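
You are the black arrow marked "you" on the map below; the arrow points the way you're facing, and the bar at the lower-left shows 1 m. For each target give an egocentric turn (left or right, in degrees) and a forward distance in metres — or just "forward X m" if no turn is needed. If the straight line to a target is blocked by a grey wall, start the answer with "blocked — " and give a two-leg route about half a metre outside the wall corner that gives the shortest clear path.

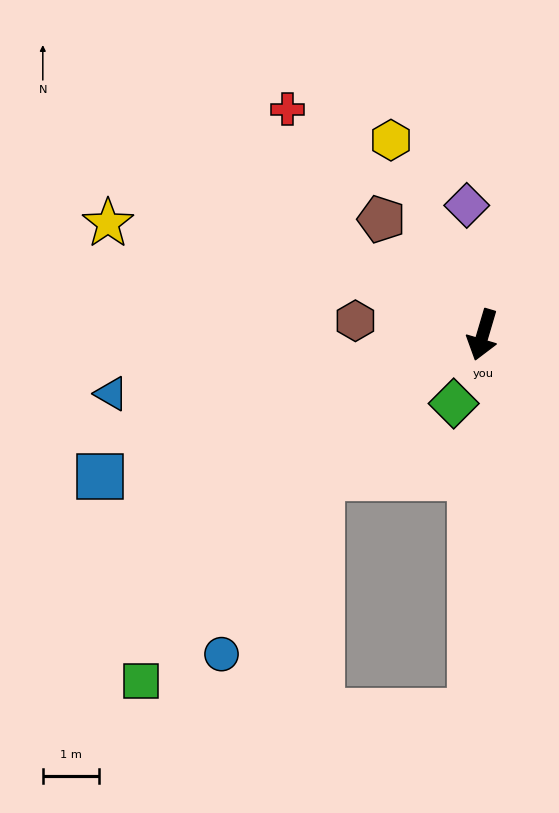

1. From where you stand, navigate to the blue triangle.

turn right 65°, forward 6.7 m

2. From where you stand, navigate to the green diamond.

turn right 6°, forward 1.3 m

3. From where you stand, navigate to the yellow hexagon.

turn right 138°, forward 3.8 m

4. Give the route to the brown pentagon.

turn right 122°, forward 2.7 m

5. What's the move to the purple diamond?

turn right 156°, forward 2.3 m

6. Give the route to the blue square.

turn right 53°, forward 7.3 m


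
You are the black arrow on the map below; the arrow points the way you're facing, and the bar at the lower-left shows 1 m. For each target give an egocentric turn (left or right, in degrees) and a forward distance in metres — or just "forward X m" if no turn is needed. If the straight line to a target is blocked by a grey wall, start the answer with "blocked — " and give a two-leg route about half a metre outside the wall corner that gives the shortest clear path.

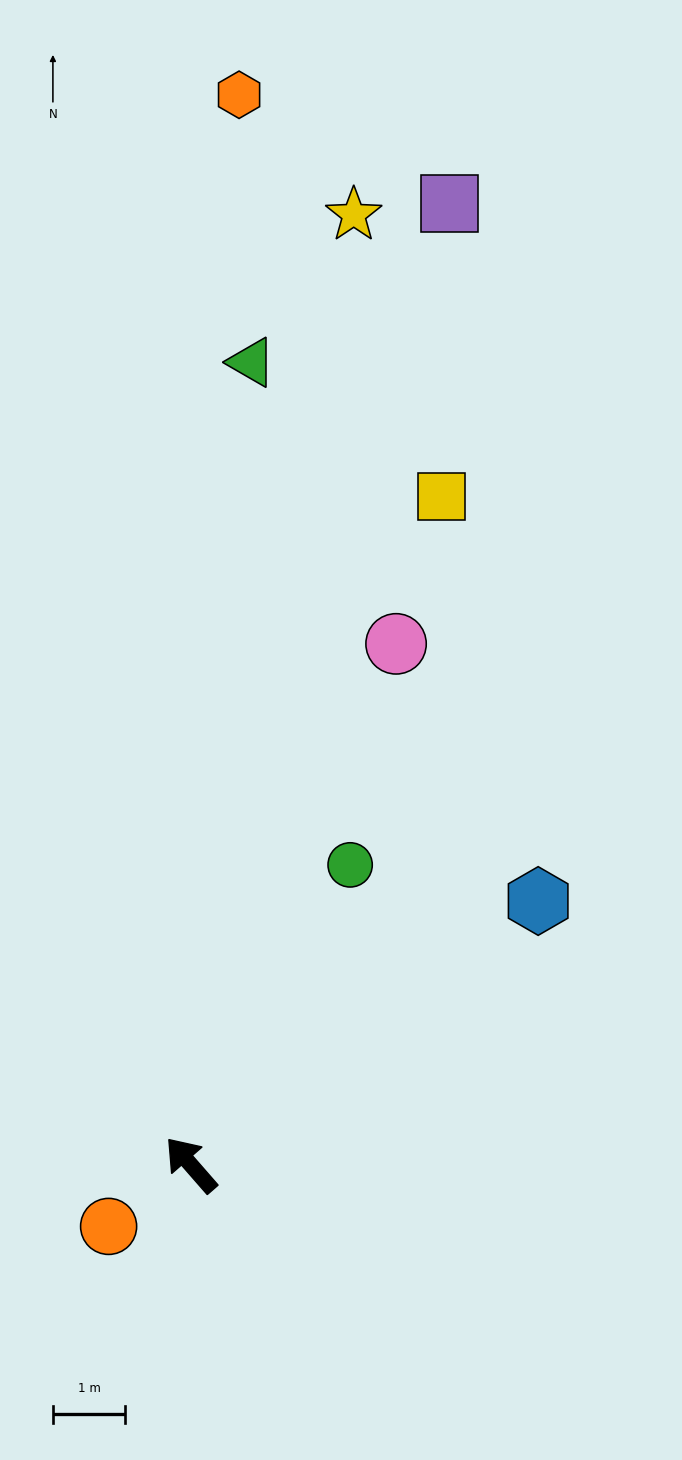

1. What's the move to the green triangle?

turn right 45°, forward 11.1 m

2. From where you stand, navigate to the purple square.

turn right 56°, forward 13.8 m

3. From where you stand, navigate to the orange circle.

turn left 86°, forward 1.4 m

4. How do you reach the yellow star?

turn right 51°, forward 13.3 m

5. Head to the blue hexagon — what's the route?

turn right 94°, forward 6.0 m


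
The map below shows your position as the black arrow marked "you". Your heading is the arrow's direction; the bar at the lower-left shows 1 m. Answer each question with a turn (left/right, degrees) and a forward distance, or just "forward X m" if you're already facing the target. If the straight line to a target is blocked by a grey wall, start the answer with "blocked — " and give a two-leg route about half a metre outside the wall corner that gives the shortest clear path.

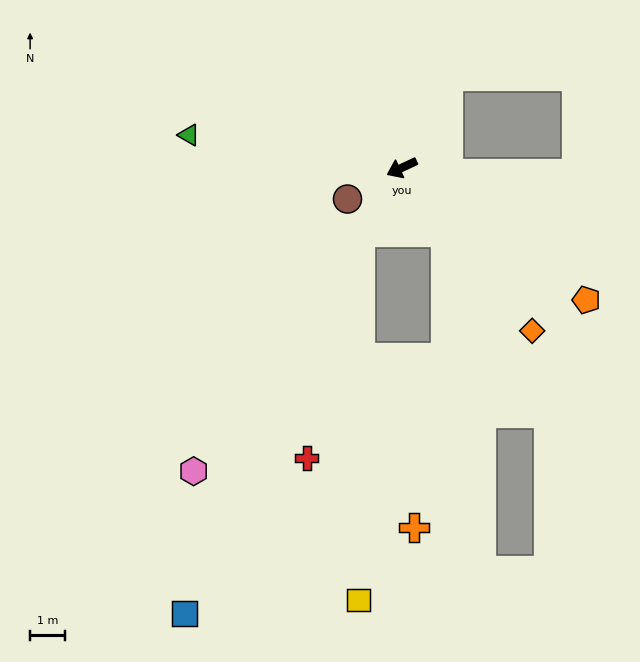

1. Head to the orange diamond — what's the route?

turn left 104°, forward 5.9 m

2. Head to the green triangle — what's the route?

turn right 34°, forward 6.1 m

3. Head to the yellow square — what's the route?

blocked — turn left 32°, forward 2.2 m, then turn left 33°, forward 10.4 m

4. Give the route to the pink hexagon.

turn left 31°, forward 10.4 m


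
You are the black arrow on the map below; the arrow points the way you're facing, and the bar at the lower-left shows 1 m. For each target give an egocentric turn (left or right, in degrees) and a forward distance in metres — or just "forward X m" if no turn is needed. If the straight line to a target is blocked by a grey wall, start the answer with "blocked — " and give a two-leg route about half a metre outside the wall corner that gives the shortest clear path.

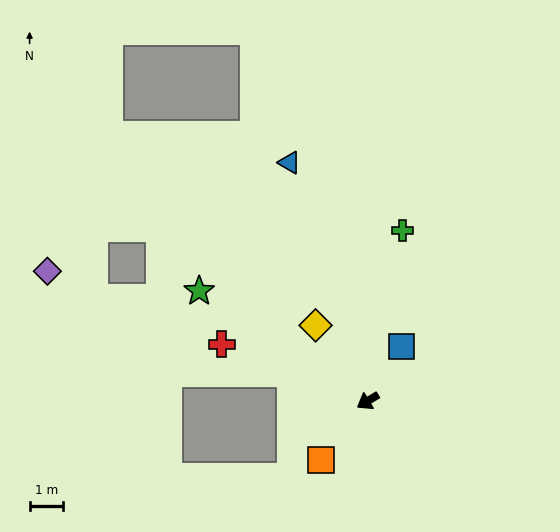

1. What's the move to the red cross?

turn right 52°, forward 4.7 m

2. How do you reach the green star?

turn right 64°, forward 6.0 m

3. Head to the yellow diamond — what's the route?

turn right 86°, forward 2.8 m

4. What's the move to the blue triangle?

turn right 103°, forward 7.5 m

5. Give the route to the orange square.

turn left 21°, forward 2.3 m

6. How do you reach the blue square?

turn right 153°, forward 1.9 m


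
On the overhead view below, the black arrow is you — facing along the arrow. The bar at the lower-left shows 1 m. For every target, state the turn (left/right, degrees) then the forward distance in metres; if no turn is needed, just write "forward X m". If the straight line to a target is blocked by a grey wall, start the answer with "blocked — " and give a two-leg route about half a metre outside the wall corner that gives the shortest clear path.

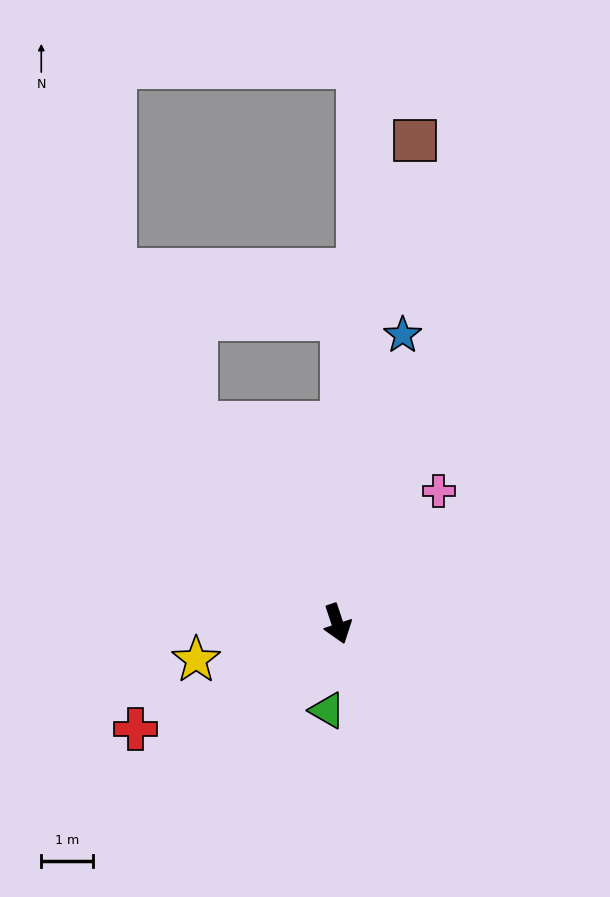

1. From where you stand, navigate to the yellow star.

turn right 94°, forward 2.8 m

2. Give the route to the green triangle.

turn right 25°, forward 1.7 m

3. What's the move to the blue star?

turn left 149°, forward 5.7 m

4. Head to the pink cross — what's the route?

turn left 124°, forward 3.2 m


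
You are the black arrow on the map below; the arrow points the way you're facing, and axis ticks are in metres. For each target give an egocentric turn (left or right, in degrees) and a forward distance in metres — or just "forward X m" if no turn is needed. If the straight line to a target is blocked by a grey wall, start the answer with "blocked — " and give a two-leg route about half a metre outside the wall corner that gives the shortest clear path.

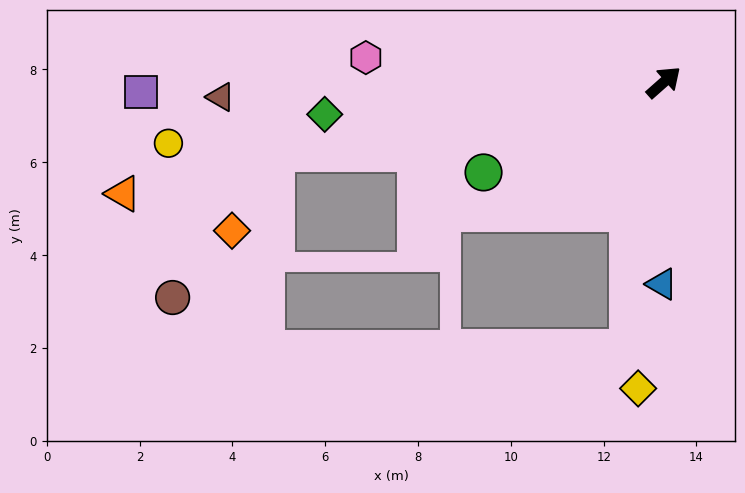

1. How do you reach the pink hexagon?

turn left 134°, forward 6.4 m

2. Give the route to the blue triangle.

turn right 132°, forward 4.3 m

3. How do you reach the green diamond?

turn left 144°, forward 7.3 m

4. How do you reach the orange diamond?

blocked — turn left 149°, forward 8.5 m, then turn left 51°, forward 1.9 m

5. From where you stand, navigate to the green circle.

turn left 165°, forward 4.3 m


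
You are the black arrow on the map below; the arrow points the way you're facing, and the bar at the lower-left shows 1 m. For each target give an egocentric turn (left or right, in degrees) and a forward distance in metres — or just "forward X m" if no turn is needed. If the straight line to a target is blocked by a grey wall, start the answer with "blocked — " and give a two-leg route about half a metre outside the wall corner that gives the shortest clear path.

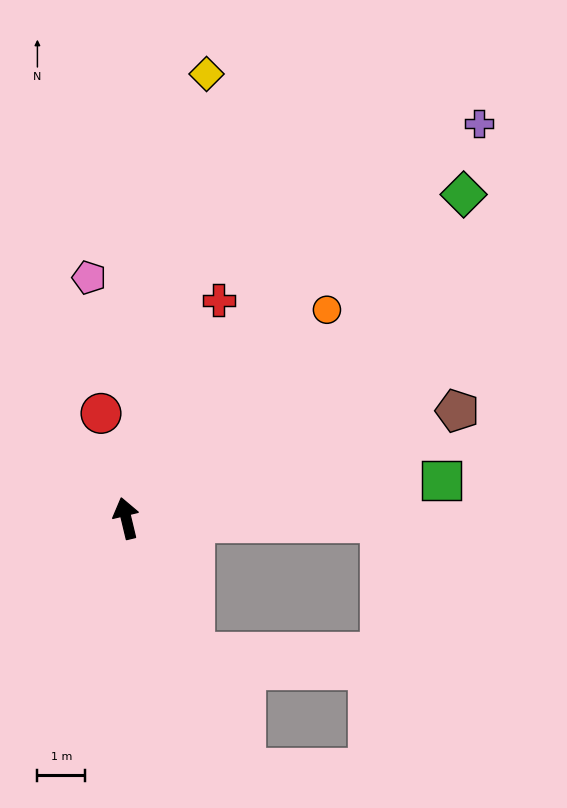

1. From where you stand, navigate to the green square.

turn right 97°, forward 6.7 m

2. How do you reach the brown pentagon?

turn right 85°, forward 7.3 m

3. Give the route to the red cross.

turn right 36°, forward 5.0 m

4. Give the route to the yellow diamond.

turn right 24°, forward 9.5 m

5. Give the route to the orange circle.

turn right 57°, forward 6.1 m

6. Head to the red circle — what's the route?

forward 2.3 m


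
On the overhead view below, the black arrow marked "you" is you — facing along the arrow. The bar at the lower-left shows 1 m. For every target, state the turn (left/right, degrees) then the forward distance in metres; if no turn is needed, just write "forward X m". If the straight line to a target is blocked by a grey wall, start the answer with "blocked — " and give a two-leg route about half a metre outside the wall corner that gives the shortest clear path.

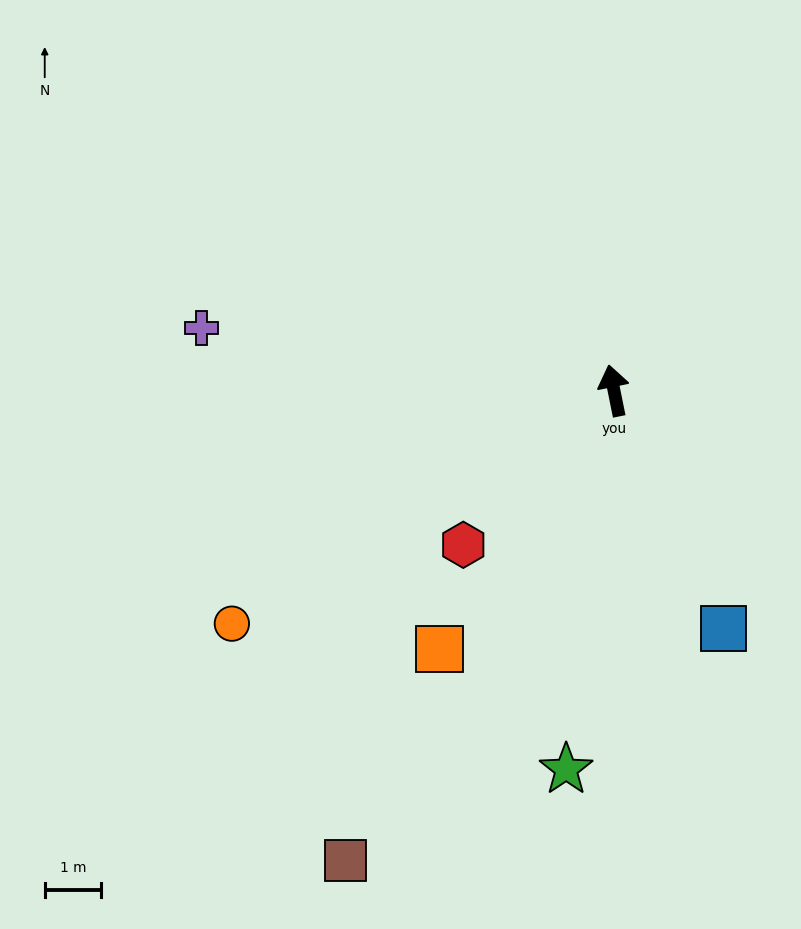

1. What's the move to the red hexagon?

turn left 124°, forward 3.8 m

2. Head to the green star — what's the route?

turn left 161°, forward 6.8 m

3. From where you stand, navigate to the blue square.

turn right 167°, forward 4.7 m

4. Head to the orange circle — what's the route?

turn left 110°, forward 8.0 m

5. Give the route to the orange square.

turn left 135°, forward 5.5 m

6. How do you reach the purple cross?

turn left 70°, forward 7.4 m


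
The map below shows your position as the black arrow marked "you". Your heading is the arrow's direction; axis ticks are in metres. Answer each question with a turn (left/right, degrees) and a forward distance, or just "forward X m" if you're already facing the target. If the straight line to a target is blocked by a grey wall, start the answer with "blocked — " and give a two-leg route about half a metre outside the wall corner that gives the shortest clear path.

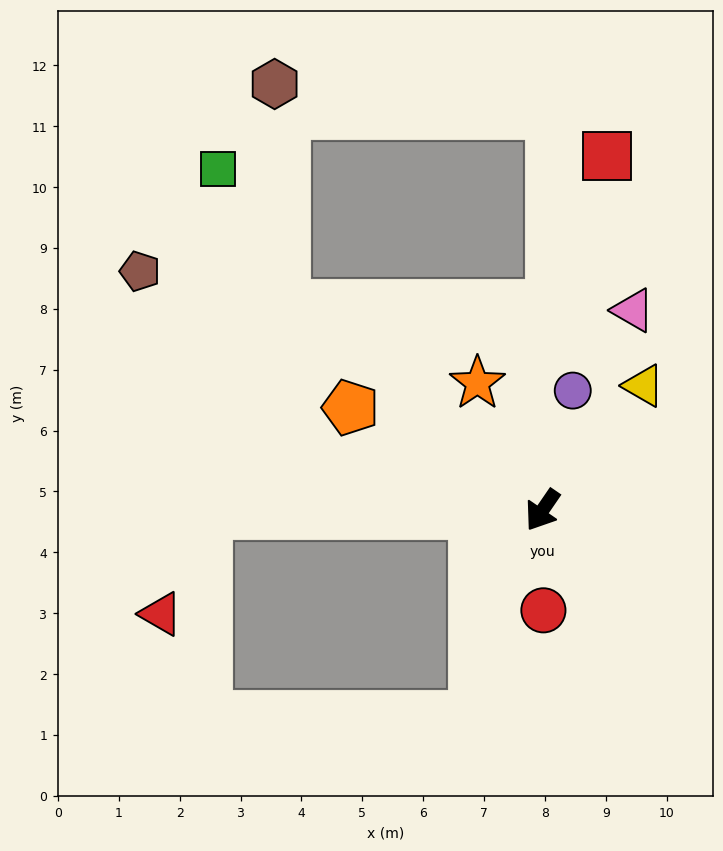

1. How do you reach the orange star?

turn right 118°, forward 2.3 m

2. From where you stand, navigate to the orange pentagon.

turn right 84°, forward 3.6 m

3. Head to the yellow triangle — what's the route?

turn left 175°, forward 2.6 m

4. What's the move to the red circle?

turn left 35°, forward 1.6 m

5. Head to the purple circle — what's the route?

turn right 160°, forward 2.0 m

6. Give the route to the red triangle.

blocked — turn right 55°, forward 5.5 m, then turn left 65°, forward 1.8 m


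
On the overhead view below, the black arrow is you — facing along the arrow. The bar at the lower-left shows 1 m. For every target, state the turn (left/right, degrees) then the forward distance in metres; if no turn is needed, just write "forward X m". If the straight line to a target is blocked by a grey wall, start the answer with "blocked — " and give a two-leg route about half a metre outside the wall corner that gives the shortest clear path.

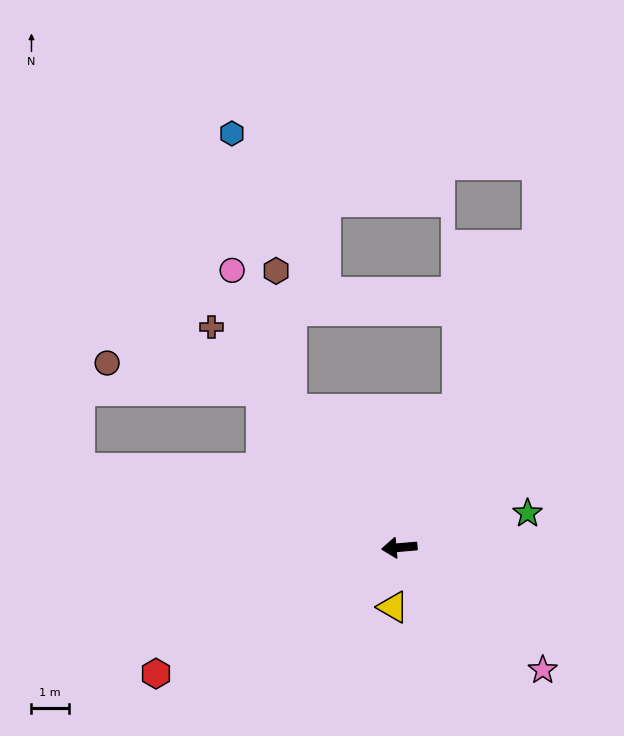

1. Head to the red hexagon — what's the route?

turn left 22°, forward 7.3 m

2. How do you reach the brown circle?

blocked — turn right 54°, forward 5.6 m, then turn left 39°, forward 4.2 m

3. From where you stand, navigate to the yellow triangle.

turn left 79°, forward 1.6 m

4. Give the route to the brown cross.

turn right 55°, forward 7.7 m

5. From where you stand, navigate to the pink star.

turn left 135°, forward 5.0 m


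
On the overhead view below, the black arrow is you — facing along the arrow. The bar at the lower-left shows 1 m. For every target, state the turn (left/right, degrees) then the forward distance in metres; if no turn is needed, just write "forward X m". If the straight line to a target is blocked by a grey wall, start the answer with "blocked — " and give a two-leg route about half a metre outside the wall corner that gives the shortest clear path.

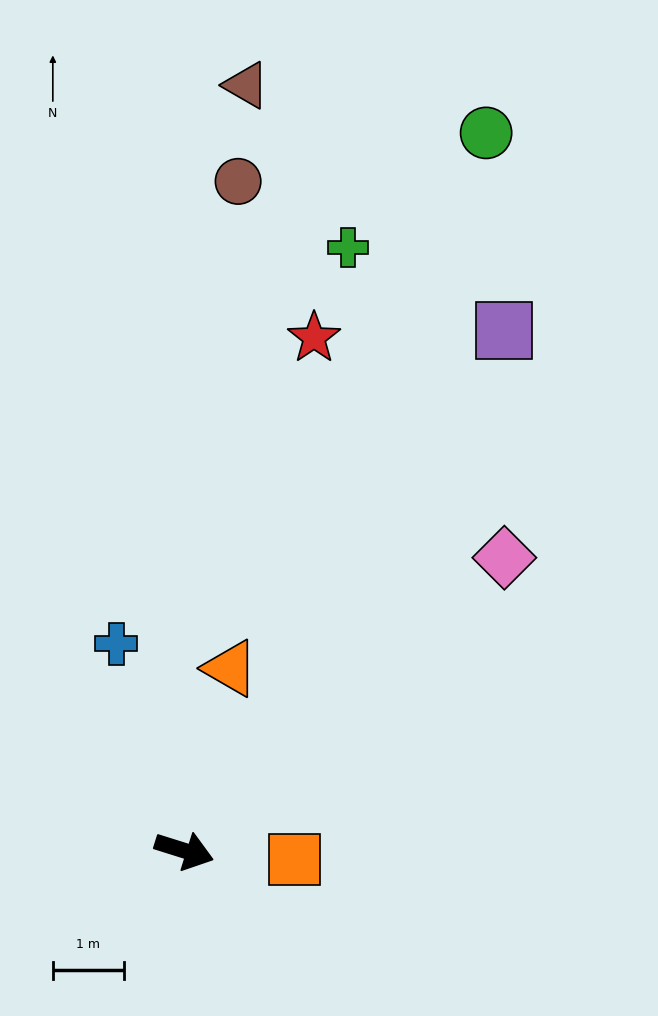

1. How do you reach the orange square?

turn left 13°, forward 1.5 m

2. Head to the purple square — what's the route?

turn left 76°, forward 8.6 m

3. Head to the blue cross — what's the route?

turn left 126°, forward 3.1 m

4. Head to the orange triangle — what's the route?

turn left 93°, forward 2.6 m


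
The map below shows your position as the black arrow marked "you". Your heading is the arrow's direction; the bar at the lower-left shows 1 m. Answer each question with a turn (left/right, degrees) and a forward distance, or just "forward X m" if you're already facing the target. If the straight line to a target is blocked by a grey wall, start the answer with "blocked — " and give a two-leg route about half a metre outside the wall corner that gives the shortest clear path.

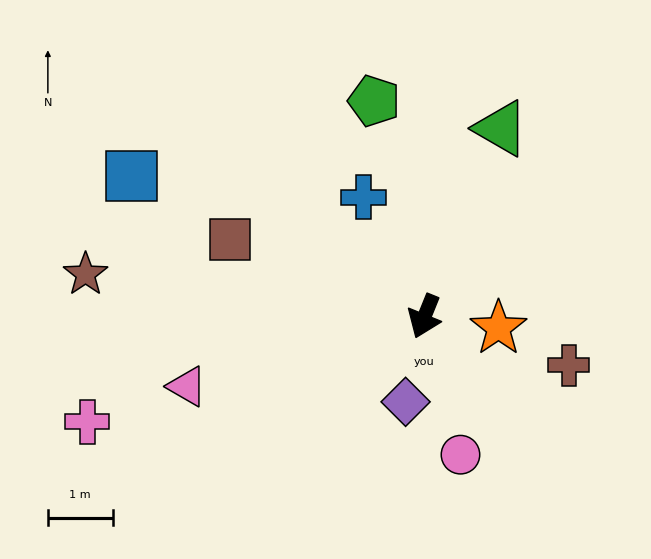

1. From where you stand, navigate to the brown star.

turn right 75°, forward 5.3 m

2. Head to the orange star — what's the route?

turn left 103°, forward 1.2 m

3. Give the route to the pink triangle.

turn right 52°, forward 3.8 m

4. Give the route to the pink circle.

turn left 37°, forward 2.2 m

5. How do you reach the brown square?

turn right 90°, forward 3.2 m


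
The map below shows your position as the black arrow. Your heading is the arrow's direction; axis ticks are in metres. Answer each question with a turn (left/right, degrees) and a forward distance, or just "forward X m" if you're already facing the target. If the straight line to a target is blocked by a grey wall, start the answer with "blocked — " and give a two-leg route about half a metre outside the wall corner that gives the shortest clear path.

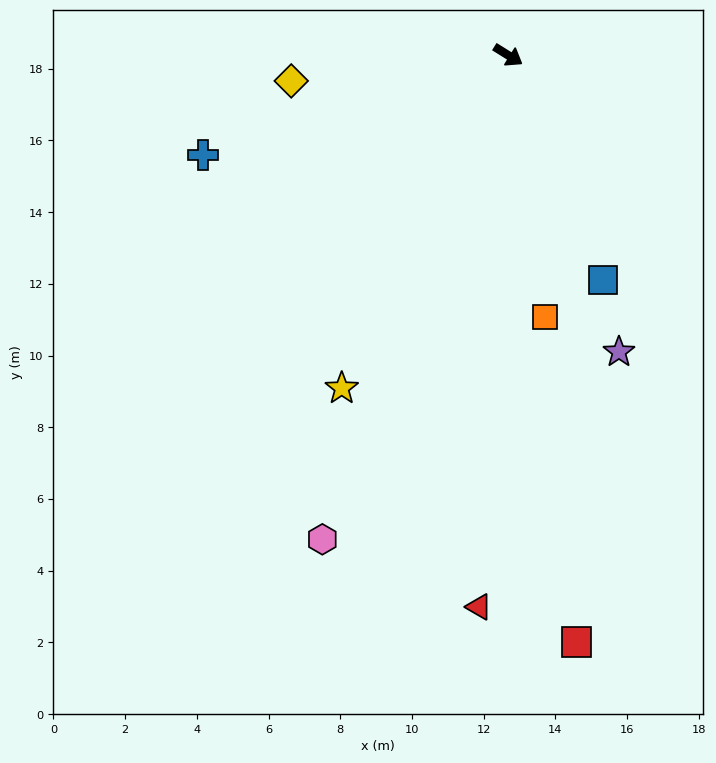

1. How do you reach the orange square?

turn right 50°, forward 7.4 m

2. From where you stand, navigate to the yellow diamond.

turn right 141°, forward 6.1 m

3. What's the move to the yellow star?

turn right 85°, forward 10.4 m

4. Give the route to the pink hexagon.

turn right 79°, forward 14.5 m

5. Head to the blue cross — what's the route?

turn right 130°, forward 9.0 m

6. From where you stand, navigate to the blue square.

turn right 35°, forward 6.8 m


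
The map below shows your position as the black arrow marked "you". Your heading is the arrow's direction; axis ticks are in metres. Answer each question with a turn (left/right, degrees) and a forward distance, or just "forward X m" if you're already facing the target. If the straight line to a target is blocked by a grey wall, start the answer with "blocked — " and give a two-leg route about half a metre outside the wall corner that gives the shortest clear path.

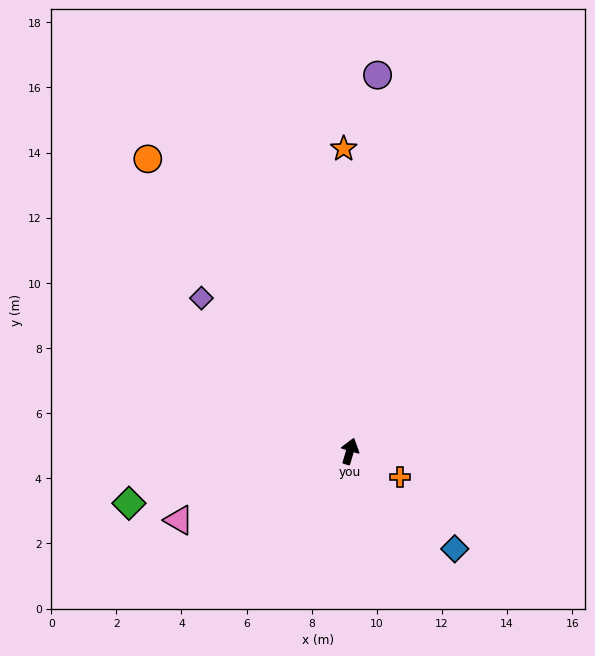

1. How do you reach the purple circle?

turn left 12°, forward 11.6 m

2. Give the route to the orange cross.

turn right 101°, forward 1.7 m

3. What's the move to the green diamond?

turn left 120°, forward 7.0 m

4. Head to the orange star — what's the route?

turn left 18°, forward 9.3 m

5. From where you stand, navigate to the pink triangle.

turn left 129°, forward 5.7 m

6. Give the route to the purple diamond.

turn left 61°, forward 6.5 m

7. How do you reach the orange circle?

turn left 51°, forward 10.9 m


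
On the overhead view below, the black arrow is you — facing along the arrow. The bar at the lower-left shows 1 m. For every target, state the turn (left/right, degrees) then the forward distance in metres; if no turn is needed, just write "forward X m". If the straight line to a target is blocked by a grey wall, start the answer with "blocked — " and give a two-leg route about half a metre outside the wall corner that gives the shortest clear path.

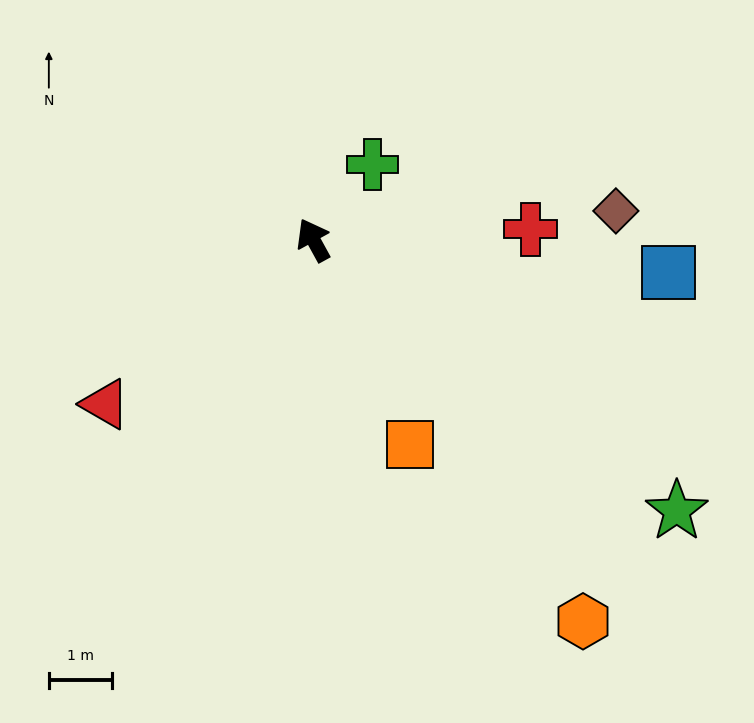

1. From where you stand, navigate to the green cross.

turn right 67°, forward 1.5 m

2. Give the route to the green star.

turn right 155°, forward 7.2 m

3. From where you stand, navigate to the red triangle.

turn left 100°, forward 4.2 m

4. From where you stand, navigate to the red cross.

turn right 116°, forward 3.5 m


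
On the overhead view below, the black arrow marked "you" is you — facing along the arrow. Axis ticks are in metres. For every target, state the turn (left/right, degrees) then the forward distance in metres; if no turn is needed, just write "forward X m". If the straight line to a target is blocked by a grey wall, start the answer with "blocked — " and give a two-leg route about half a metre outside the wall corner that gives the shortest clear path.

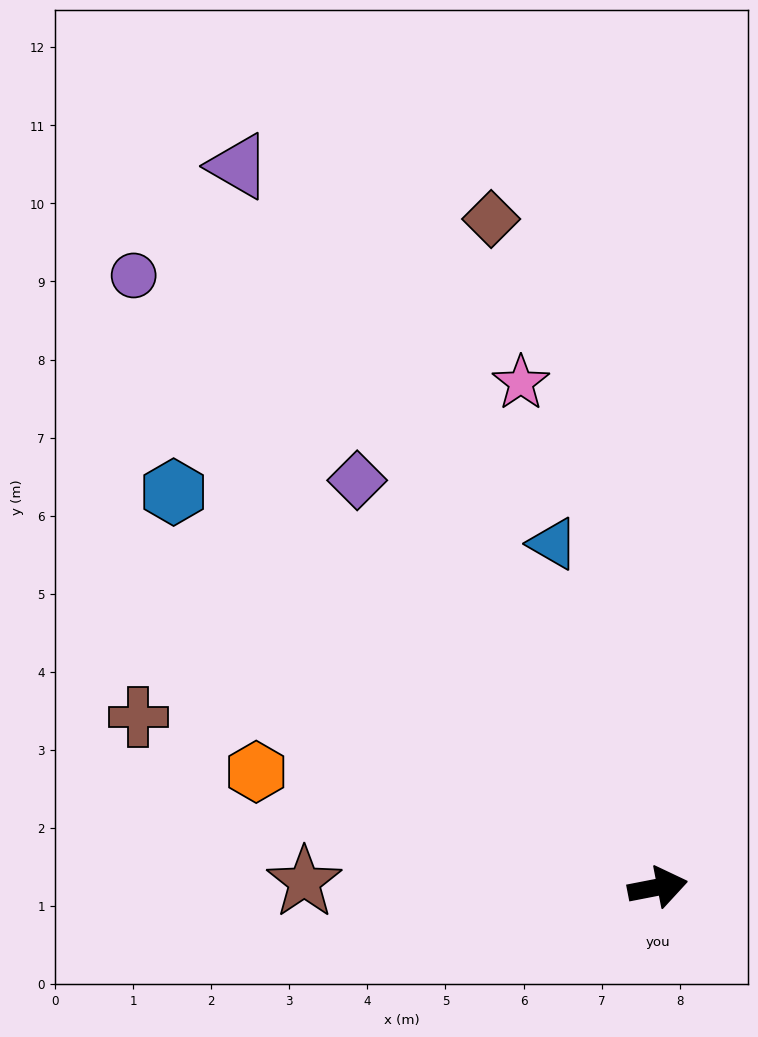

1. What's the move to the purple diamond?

turn left 115°, forward 6.5 m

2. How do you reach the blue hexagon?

turn left 130°, forward 8.0 m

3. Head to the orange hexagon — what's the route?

turn left 153°, forward 5.4 m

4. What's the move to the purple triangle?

turn left 109°, forward 10.7 m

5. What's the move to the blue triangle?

turn left 96°, forward 4.6 m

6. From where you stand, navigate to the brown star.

turn left 168°, forward 4.5 m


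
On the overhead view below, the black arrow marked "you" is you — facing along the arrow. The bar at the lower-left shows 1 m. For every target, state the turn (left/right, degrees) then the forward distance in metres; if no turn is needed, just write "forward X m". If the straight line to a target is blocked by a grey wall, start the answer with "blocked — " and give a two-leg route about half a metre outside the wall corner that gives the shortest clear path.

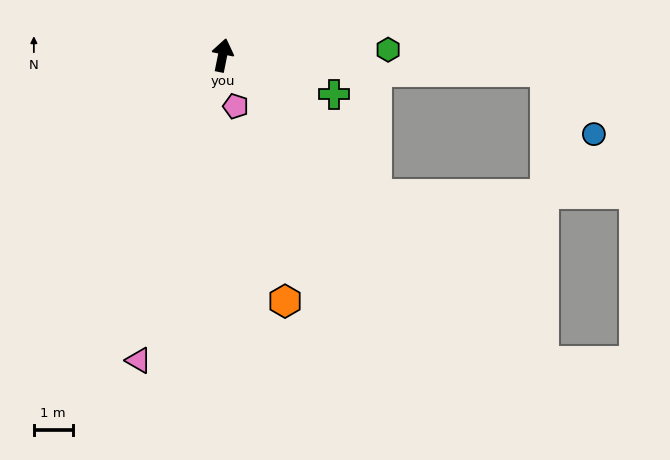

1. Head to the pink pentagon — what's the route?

turn right 154°, forward 1.4 m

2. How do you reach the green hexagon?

turn right 77°, forward 4.3 m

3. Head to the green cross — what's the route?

turn right 98°, forward 3.0 m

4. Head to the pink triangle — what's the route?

turn left 176°, forward 8.1 m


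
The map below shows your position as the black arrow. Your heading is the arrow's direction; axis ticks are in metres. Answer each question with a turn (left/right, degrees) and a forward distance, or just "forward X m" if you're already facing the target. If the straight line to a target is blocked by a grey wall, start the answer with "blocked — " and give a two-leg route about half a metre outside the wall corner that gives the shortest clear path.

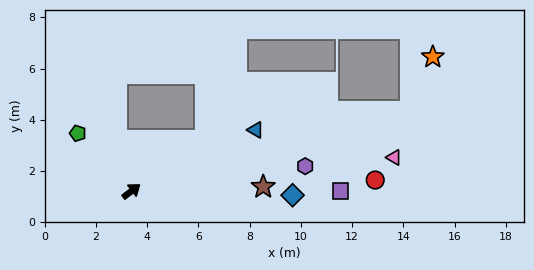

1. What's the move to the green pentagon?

turn left 95°, forward 3.1 m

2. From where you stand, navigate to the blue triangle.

turn right 11°, forward 5.4 m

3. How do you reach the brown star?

turn right 36°, forward 5.1 m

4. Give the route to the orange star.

blocked — turn right 22°, forward 11.3 m, then turn left 53°, forward 2.3 m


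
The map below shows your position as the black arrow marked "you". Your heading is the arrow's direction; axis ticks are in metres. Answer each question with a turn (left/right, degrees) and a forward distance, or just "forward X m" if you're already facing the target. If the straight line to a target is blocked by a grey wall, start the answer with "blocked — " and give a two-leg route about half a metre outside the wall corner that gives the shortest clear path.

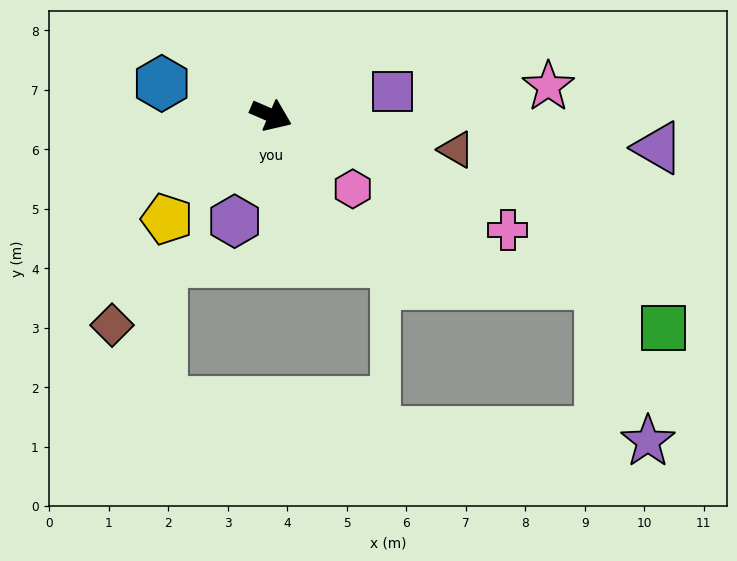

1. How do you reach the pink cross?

turn right 2°, forward 4.4 m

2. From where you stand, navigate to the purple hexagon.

turn right 86°, forward 1.9 m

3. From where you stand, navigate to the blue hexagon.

turn right 173°, forward 1.9 m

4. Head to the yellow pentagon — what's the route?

turn right 112°, forward 2.5 m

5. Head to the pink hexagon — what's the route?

turn right 19°, forward 1.8 m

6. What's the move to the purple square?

turn left 34°, forward 2.1 m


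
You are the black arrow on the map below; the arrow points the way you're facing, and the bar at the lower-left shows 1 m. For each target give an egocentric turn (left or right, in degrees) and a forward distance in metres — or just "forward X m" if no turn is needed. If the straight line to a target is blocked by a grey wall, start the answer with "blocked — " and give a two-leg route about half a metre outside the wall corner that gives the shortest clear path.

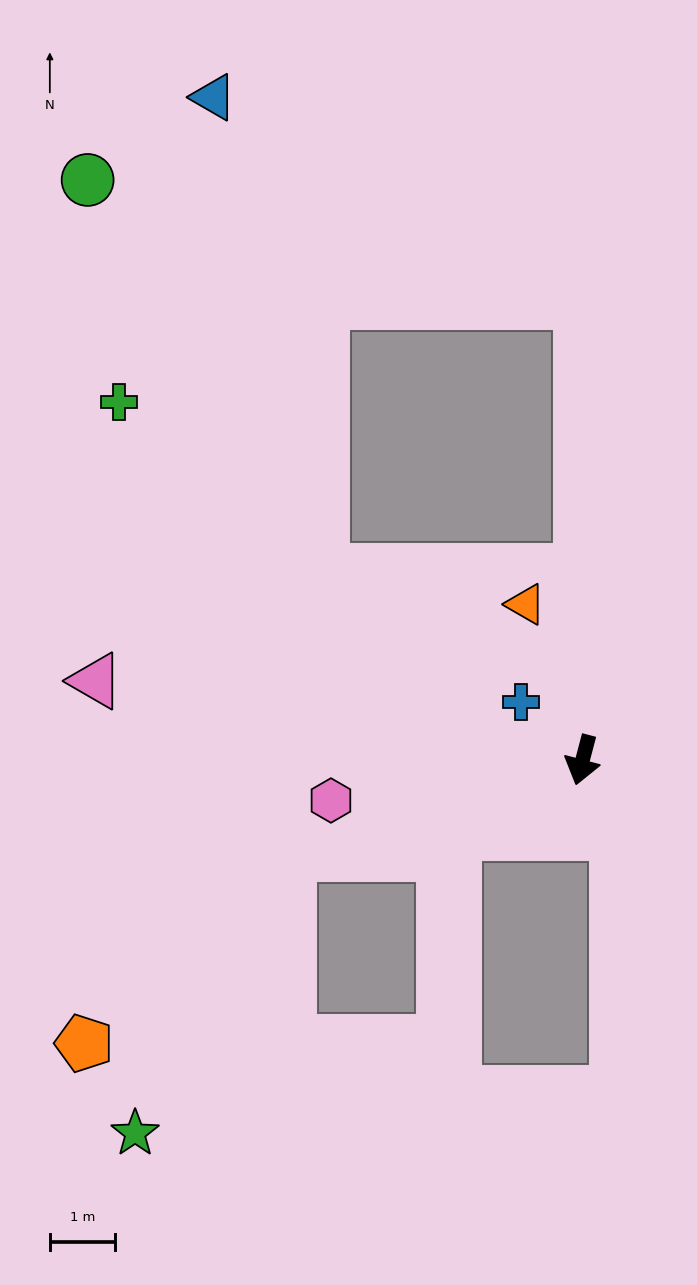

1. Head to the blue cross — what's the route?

turn right 119°, forward 1.3 m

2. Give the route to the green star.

blocked — turn right 58°, forward 4.7 m, then turn left 44°, forward 4.9 m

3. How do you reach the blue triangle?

blocked — turn right 165°, forward 7.0 m, then turn left 61°, forward 6.4 m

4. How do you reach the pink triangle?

turn right 84°, forward 7.5 m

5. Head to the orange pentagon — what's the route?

blocked — turn right 58°, forward 4.7 m, then turn left 26°, forward 4.3 m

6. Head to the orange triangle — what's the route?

turn right 145°, forward 2.5 m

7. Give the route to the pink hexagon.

turn right 66°, forward 3.9 m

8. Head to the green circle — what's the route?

blocked — turn right 165°, forward 7.0 m, then turn left 76°, forward 7.8 m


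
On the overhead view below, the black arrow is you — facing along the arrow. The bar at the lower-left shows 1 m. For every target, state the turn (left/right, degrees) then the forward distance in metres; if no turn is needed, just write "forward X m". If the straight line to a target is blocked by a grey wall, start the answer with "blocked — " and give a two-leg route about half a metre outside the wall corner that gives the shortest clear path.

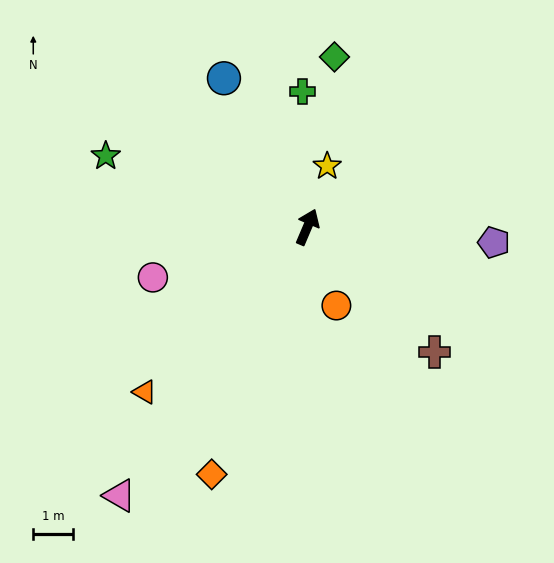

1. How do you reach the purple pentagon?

turn right 72°, forward 4.7 m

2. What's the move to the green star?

turn left 94°, forward 5.3 m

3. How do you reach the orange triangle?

turn left 158°, forward 5.8 m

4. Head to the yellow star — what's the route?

turn left 5°, forward 1.6 m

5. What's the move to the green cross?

turn left 25°, forward 3.4 m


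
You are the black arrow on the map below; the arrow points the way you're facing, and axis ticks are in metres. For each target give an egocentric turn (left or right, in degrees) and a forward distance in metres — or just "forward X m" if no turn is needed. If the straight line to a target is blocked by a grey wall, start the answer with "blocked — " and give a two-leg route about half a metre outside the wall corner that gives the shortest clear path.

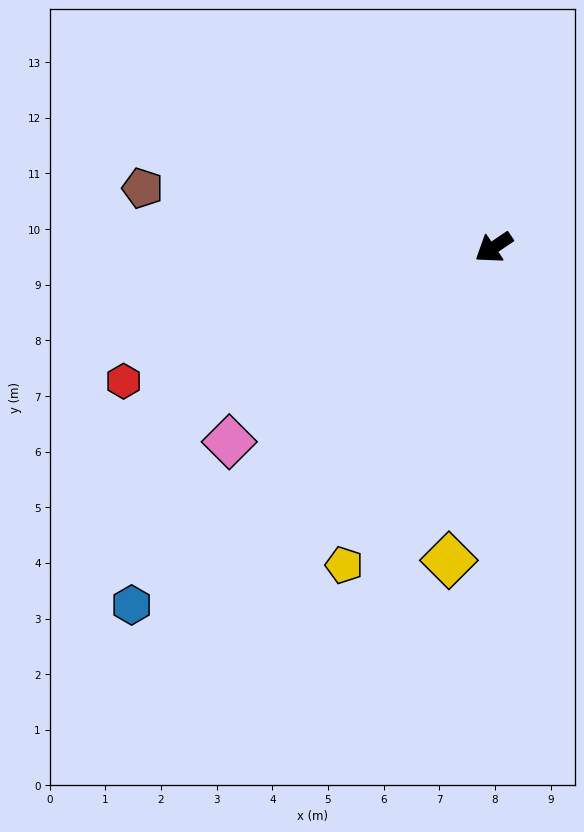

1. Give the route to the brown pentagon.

turn right 44°, forward 6.4 m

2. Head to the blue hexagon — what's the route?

turn left 11°, forward 9.1 m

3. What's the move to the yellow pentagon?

turn left 31°, forward 6.3 m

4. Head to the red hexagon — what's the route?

turn right 14°, forward 7.1 m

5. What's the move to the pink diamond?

turn left 2°, forward 5.9 m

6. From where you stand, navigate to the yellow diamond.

turn left 48°, forward 5.7 m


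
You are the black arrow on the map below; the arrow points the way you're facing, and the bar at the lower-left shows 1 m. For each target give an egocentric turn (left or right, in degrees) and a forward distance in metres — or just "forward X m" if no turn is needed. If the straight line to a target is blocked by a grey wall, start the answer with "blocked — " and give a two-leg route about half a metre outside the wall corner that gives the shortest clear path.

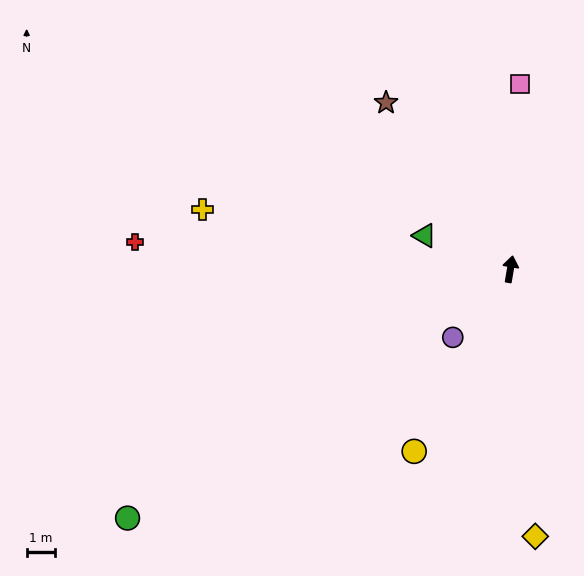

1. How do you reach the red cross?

turn left 95°, forward 13.3 m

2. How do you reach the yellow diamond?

turn right 165°, forward 9.5 m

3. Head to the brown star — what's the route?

turn left 46°, forward 7.4 m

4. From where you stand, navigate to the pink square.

turn left 7°, forward 6.6 m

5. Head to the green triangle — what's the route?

turn left 78°, forward 3.3 m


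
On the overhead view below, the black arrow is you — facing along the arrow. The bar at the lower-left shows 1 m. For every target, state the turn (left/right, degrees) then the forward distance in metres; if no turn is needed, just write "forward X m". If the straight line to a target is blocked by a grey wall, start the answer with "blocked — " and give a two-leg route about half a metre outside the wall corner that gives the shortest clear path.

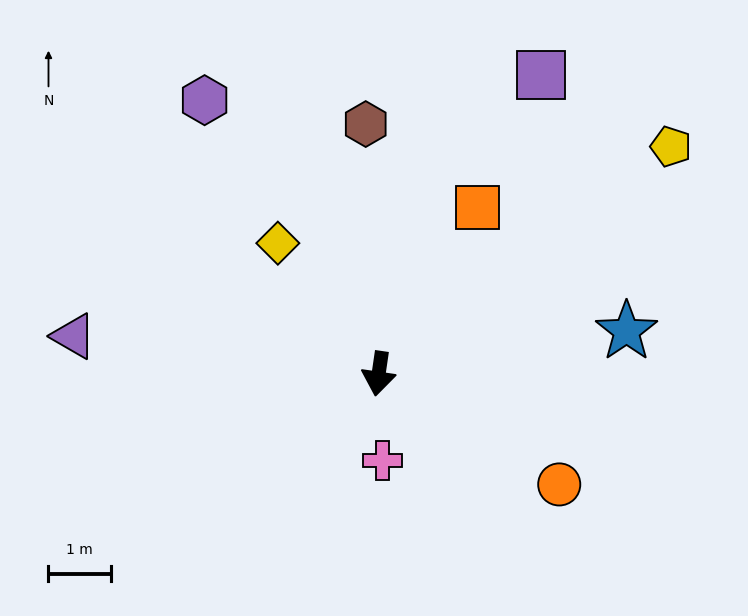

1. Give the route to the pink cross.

turn left 11°, forward 1.4 m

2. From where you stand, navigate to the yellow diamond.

turn right 134°, forward 2.6 m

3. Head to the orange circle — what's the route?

turn left 67°, forward 3.4 m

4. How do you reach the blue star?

turn left 108°, forward 4.0 m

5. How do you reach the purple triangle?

turn right 89°, forward 4.9 m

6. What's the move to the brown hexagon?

turn right 169°, forward 4.0 m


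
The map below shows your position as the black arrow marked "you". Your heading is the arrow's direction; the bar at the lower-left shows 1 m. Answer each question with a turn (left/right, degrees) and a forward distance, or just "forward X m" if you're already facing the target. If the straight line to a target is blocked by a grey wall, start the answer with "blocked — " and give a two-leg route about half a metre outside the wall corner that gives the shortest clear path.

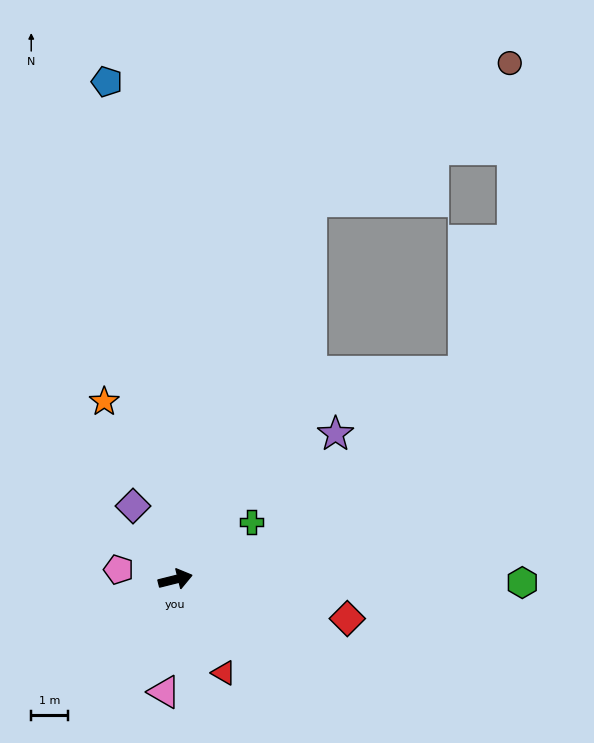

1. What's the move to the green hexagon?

turn right 15°, forward 9.3 m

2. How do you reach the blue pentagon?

turn left 84°, forward 13.5 m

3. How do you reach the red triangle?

turn right 77°, forward 2.8 m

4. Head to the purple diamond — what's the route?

turn left 106°, forward 2.3 m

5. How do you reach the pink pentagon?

turn left 156°, forward 1.5 m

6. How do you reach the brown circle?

blocked — turn left 56°, forward 10.8 m, then turn right 35°, forward 6.5 m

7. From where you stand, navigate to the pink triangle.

turn right 110°, forward 3.0 m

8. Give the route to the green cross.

turn left 23°, forward 2.6 m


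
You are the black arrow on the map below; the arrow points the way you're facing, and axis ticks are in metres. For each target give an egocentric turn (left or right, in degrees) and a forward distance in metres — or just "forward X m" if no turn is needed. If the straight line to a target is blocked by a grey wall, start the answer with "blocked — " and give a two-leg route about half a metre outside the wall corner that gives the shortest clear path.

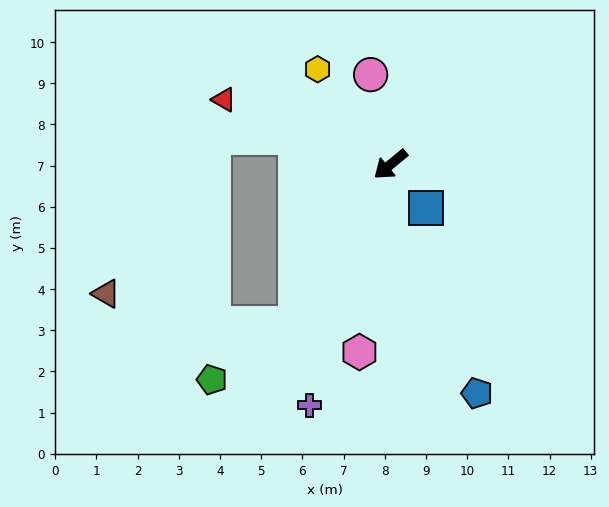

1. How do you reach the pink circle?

turn right 117°, forward 2.2 m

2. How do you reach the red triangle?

turn right 61°, forward 4.3 m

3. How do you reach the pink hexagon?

turn left 41°, forward 4.6 m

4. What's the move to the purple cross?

turn left 32°, forward 6.2 m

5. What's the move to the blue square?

turn left 90°, forward 1.4 m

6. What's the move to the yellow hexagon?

turn right 92°, forward 2.9 m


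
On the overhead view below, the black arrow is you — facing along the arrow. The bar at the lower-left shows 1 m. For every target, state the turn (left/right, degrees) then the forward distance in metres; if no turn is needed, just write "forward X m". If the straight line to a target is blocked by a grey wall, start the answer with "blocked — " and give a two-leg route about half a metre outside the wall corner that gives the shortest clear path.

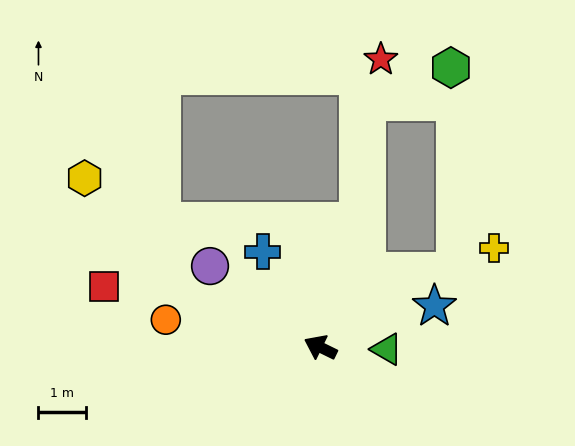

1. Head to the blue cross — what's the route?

turn right 33°, forward 2.4 m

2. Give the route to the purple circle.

turn right 10°, forward 2.9 m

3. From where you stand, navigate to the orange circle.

turn left 16°, forward 3.3 m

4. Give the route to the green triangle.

turn right 156°, forward 1.4 m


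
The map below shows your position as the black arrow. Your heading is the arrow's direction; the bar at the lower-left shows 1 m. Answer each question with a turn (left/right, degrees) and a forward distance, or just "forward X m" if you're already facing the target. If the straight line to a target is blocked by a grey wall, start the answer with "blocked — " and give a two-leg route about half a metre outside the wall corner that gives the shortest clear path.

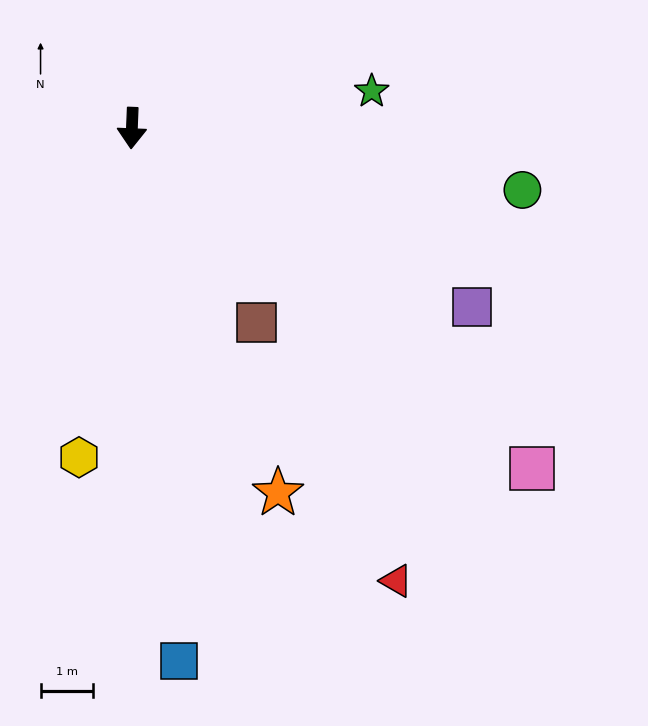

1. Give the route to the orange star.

turn left 24°, forward 7.5 m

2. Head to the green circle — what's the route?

turn left 83°, forward 7.6 m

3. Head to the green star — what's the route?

turn left 101°, forward 4.6 m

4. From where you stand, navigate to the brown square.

turn left 35°, forward 4.4 m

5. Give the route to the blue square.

turn left 7°, forward 10.2 m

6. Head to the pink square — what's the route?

turn left 52°, forward 10.0 m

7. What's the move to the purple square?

turn left 65°, forward 7.3 m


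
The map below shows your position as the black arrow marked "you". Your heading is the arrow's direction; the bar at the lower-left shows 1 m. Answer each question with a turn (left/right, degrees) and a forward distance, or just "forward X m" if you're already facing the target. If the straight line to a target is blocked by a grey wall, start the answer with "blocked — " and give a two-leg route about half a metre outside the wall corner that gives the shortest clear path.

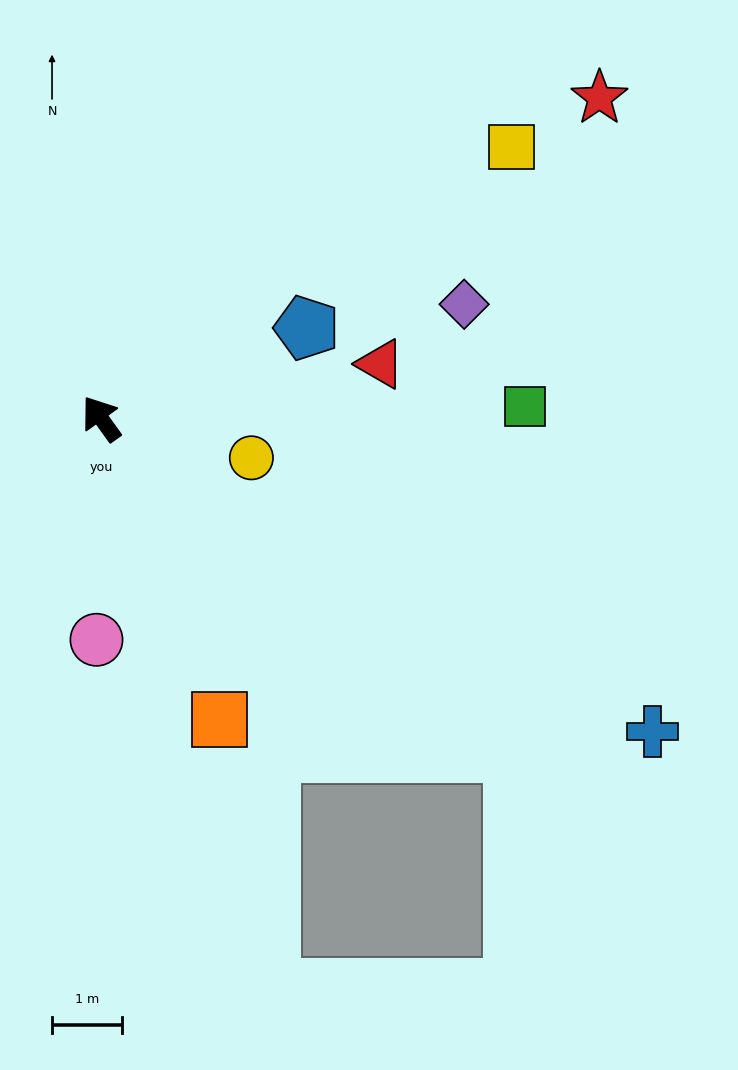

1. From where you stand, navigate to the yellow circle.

turn right 140°, forward 2.2 m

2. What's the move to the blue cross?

turn right 155°, forward 9.1 m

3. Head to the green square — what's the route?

turn right 124°, forward 6.1 m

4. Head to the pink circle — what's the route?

turn left 143°, forward 3.2 m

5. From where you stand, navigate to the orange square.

turn left 166°, forward 4.6 m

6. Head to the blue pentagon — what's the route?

turn right 102°, forward 3.2 m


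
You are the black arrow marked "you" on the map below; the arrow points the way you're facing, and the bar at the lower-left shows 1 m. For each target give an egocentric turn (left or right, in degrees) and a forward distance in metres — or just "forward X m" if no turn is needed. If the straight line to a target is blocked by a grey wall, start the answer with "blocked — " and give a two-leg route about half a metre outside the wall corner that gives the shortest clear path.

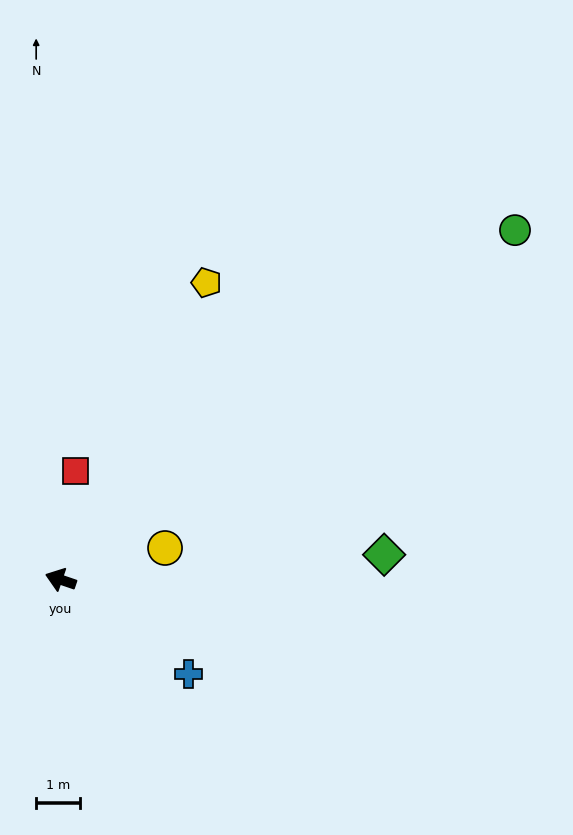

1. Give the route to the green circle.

turn right 124°, forward 13.2 m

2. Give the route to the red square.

turn right 79°, forward 2.5 m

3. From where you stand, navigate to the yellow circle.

turn right 144°, forward 2.5 m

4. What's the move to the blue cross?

turn left 162°, forward 3.7 m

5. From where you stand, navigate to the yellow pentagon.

turn right 97°, forward 7.6 m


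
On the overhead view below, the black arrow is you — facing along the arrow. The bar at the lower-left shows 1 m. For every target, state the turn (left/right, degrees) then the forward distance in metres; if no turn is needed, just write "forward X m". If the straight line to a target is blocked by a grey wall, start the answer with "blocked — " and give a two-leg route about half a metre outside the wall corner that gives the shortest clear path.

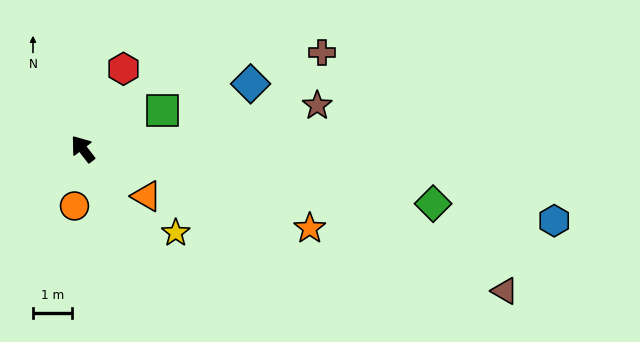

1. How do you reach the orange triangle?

turn right 164°, forward 2.0 m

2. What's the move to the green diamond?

turn right 137°, forward 9.1 m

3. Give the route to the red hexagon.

turn right 65°, forward 2.3 m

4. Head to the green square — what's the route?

turn right 102°, forward 2.3 m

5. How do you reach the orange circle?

turn left 134°, forward 1.5 m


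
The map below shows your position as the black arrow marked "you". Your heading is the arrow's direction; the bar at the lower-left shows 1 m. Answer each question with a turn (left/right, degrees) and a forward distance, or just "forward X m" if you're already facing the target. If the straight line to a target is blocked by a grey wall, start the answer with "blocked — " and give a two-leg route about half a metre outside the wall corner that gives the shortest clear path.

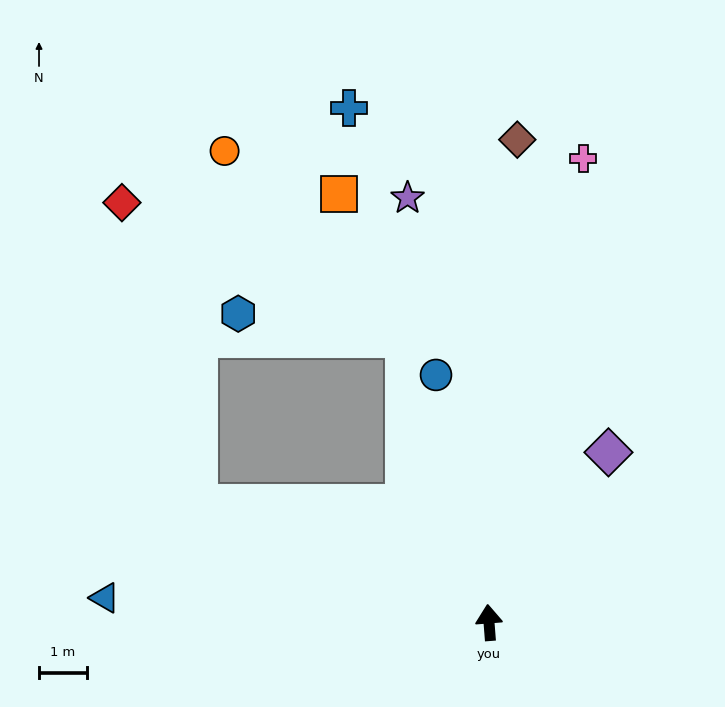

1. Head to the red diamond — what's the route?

blocked — turn left 63°, forward 6.6 m, then turn right 53°, forward 6.5 m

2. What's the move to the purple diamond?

turn right 40°, forward 4.4 m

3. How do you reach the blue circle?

turn left 8°, forward 5.3 m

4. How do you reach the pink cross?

turn right 16°, forward 9.9 m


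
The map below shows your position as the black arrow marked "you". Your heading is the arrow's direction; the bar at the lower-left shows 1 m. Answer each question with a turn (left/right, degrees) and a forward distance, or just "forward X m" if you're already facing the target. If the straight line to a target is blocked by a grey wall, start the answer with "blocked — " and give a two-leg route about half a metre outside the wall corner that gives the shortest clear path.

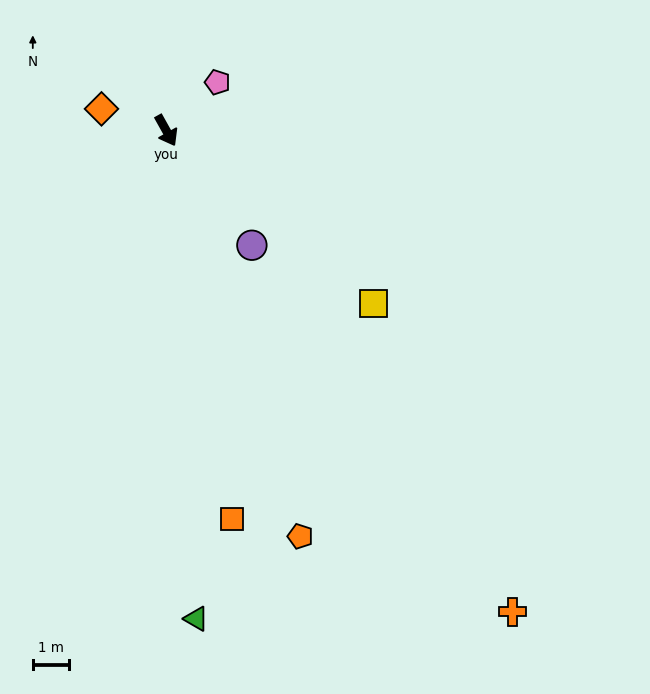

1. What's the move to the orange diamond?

turn right 138°, forward 1.9 m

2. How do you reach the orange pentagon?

turn right 11°, forward 11.7 m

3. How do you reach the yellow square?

turn left 21°, forward 7.4 m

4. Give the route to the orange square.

turn right 20°, forward 10.8 m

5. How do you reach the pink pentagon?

turn left 104°, forward 1.9 m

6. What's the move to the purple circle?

turn left 8°, forward 3.9 m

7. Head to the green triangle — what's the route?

turn right 26°, forward 13.4 m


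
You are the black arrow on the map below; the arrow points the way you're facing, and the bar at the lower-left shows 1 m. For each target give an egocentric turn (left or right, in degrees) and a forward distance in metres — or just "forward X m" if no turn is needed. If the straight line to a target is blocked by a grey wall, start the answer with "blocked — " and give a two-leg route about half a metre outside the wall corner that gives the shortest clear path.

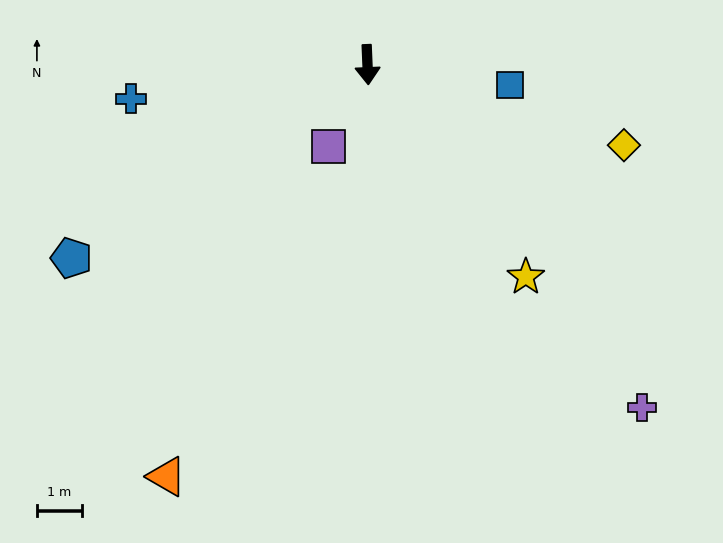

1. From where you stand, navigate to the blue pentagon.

turn right 59°, forward 7.9 m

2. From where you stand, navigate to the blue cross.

turn right 84°, forward 5.4 m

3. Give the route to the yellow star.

turn left 34°, forward 5.9 m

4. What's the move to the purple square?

turn right 28°, forward 2.0 m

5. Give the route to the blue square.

turn left 79°, forward 3.2 m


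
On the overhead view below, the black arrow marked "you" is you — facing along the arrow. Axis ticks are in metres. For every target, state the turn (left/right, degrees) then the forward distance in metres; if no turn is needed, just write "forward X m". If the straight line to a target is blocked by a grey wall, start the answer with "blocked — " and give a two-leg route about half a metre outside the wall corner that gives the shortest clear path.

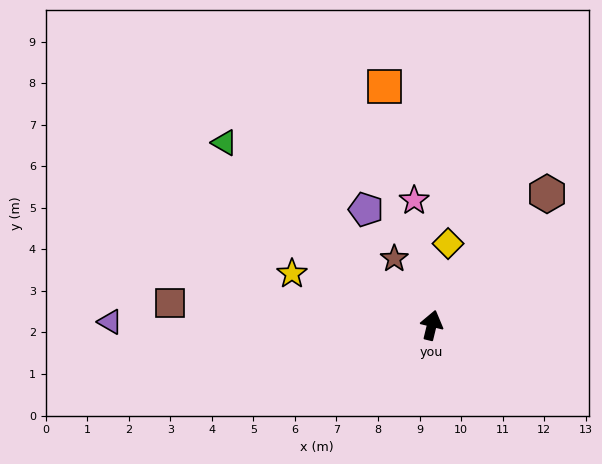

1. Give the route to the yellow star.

turn left 83°, forward 3.6 m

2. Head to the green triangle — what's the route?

turn left 62°, forward 6.6 m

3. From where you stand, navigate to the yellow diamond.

turn left 2°, forward 2.0 m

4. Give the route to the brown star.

turn left 43°, forward 1.8 m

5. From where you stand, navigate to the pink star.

turn left 22°, forward 3.0 m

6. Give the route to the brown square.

turn left 99°, forward 6.3 m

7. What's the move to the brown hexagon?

turn right 28°, forward 4.2 m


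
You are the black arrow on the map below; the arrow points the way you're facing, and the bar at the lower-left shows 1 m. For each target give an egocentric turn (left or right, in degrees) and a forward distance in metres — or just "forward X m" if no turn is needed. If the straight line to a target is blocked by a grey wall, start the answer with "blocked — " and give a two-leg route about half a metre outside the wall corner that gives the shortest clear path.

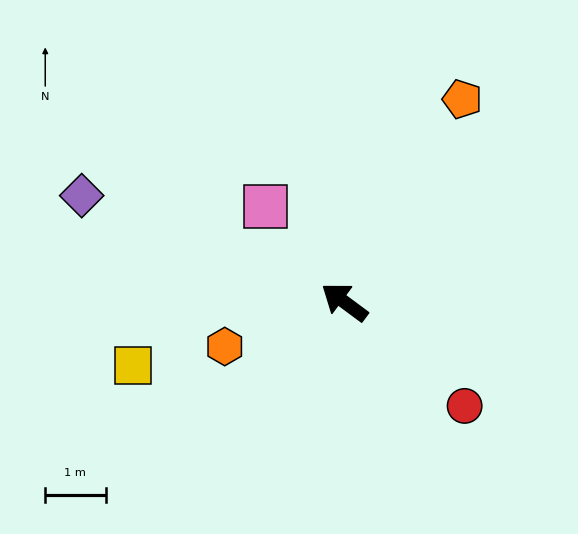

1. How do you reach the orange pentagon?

turn right 84°, forward 3.9 m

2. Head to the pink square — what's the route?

turn right 14°, forward 2.1 m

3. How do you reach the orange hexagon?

turn left 57°, forward 2.1 m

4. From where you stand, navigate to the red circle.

turn left 176°, forward 2.6 m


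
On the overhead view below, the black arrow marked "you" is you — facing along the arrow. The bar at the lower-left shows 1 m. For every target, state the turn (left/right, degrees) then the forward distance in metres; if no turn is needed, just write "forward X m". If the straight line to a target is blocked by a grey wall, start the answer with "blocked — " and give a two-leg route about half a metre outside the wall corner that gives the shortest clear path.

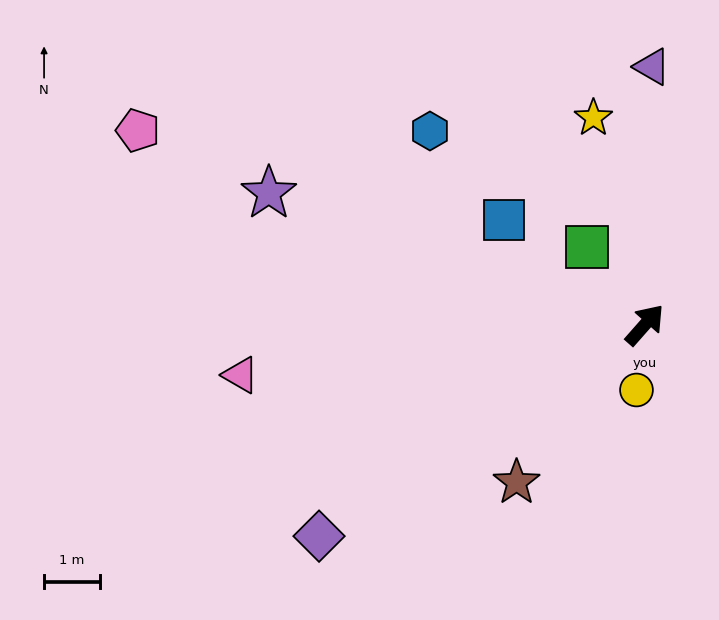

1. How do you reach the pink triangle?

turn left 138°, forward 7.3 m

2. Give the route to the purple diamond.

turn left 164°, forward 7.0 m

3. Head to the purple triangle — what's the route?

turn left 40°, forward 4.6 m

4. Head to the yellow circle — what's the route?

turn right 146°, forward 1.2 m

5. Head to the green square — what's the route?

turn left 78°, forward 1.7 m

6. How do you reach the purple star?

turn left 112°, forward 7.1 m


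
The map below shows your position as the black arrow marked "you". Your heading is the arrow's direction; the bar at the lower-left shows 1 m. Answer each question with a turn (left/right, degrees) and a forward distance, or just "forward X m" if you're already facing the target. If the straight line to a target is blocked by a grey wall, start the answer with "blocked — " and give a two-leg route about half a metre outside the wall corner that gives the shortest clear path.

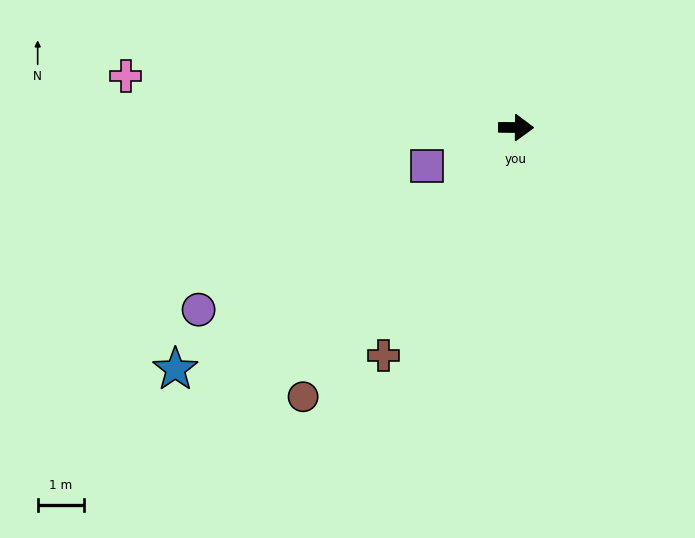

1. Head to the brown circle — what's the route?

turn right 128°, forward 7.3 m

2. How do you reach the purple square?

turn right 156°, forward 2.1 m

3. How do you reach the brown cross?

turn right 120°, forward 5.6 m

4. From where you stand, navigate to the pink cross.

turn left 173°, forward 8.4 m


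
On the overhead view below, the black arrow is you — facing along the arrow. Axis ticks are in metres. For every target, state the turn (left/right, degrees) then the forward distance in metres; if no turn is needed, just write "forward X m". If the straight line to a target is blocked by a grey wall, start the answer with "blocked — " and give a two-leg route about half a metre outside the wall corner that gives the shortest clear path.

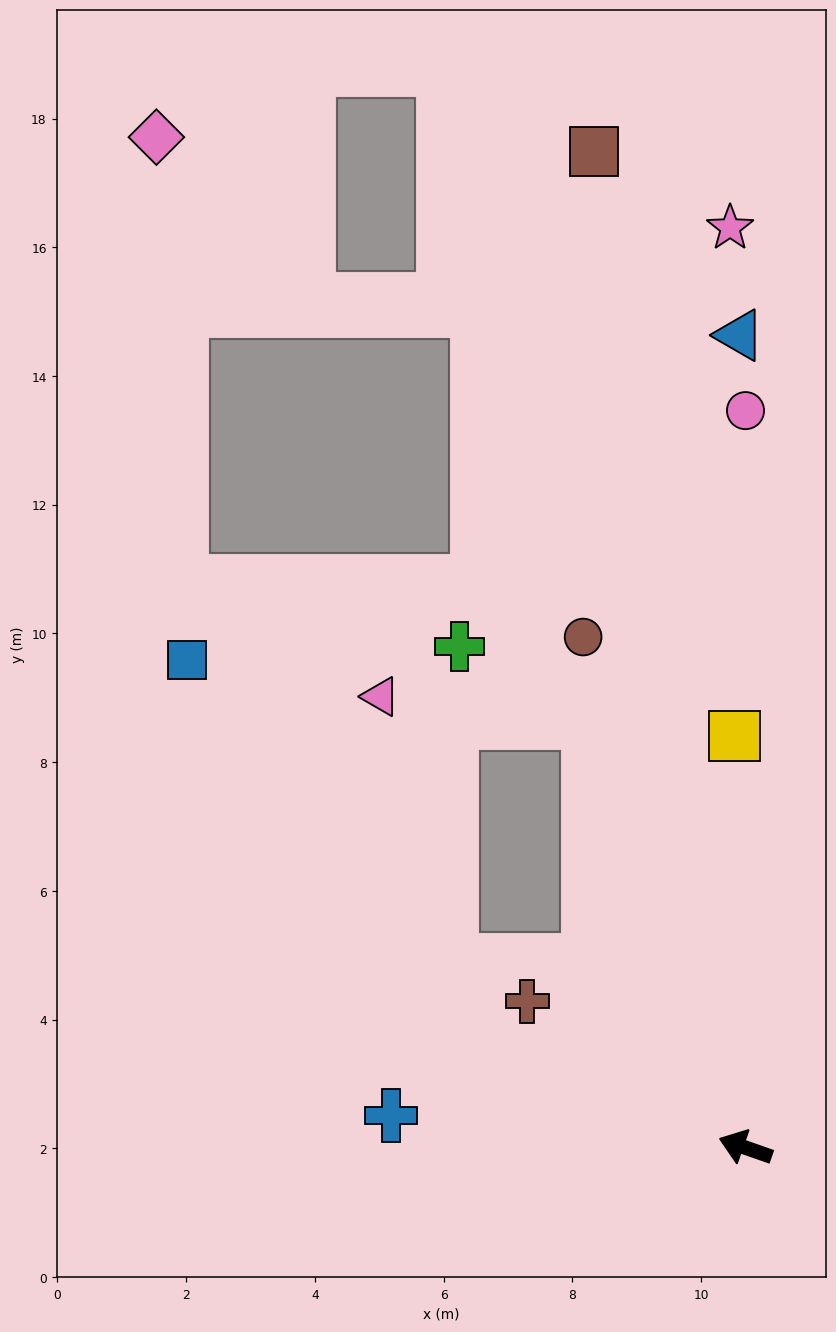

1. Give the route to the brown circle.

turn right 53°, forward 8.3 m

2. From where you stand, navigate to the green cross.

blocked — turn right 51°, forward 7.0 m, then turn left 40°, forward 2.3 m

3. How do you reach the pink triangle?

blocked — turn right 51°, forward 7.0 m, then turn left 63°, forward 3.3 m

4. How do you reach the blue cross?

turn left 14°, forward 5.5 m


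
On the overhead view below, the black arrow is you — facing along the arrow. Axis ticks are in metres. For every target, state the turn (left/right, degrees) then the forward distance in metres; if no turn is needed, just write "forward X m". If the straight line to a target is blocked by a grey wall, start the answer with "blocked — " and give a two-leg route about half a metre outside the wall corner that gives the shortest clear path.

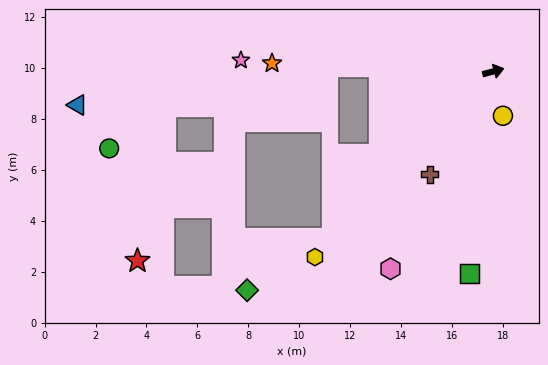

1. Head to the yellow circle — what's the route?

turn right 93°, forward 1.8 m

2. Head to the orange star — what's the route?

turn left 163°, forward 8.7 m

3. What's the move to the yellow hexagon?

turn right 149°, forward 10.1 m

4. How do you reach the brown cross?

turn right 137°, forward 4.7 m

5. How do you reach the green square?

turn right 112°, forward 8.0 m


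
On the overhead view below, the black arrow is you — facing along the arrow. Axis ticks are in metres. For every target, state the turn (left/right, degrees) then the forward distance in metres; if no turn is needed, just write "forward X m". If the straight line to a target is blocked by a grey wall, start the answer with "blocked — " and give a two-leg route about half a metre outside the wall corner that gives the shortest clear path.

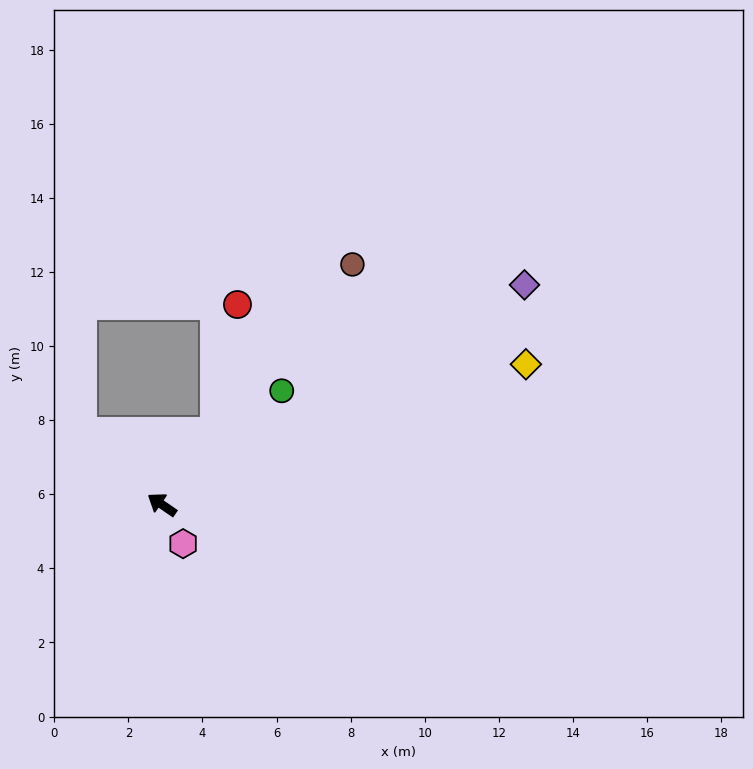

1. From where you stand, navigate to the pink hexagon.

turn left 153°, forward 1.2 m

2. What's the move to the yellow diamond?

turn right 124°, forward 10.5 m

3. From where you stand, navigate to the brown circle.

turn right 94°, forward 8.3 m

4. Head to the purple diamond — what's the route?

turn right 114°, forward 11.4 m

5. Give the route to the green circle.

turn right 102°, forward 4.5 m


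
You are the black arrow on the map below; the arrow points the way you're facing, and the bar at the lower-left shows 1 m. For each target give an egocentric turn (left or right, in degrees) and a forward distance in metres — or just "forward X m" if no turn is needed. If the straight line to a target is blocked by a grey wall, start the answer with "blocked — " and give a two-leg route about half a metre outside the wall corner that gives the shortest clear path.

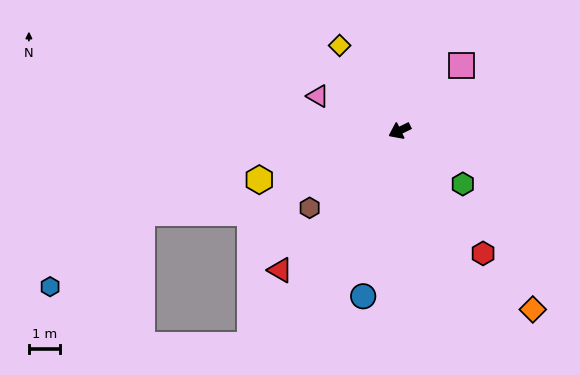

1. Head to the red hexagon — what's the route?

turn left 98°, forward 4.8 m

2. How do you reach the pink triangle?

turn right 49°, forward 2.9 m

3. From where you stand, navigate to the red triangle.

turn left 24°, forward 5.9 m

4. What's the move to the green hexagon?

turn left 114°, forward 2.7 m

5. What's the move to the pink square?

turn right 160°, forward 2.9 m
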